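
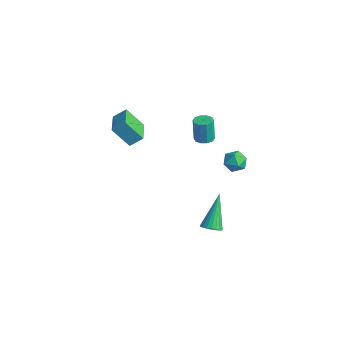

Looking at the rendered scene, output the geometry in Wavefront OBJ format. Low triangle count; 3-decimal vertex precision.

v -1.329 -4.645 3.368
v -1.007 -4.04 3.904
v -2.551 -3.83 3.183
v -2.228 -3.225 3.719
v -0.712 -3.975 2.241
v -0.389 -3.37 2.777
v -1.933 -3.16 2.056
v -1.611 -2.555 2.592
v 2.119 -0.859 -3.955
v 2.641 -0.923 -3.665
v 1.301 0.199 -2.245
v 2.673 -0.705 -3.784
v 2.61 -0.515 -3.932
v 2.462 -0.384 -4.084
v 2.255 -0.335 -4.214
v 2.024 -0.376 -4.299
v 1.809 -0.501 -4.324
v 1.648 -0.688 -4.285
v 1.569 -0.904 -4.19
v 1.584 -1.113 -4.053
v 1.692 -1.277 -3.9
v 1.874 -1.369 -3.756
v 2.098 -1.373 -3.647
v 2.326 -1.288 -3.59
v 2.518 -1.129 -3.597
v 1.408 0.849 0.625
v 1.718 1.034 1.23
v 2.322 0.226 0.35
v 2.632 0.411 0.955
v 2.071 -0.015 0.962
v 1.506 0.37 1.133
v 2.534 0.89 0.447
v 1.969 1.275 0.618
v 2.413 1.06 1.12
v 2.127 0.5 1.439
v 1.913 0.76 0.141
v 1.627 0.2 0.46
v 1.409 -0.866 2.91
v 1.909 -1.03 2.974
v 1.75 -0.999 4.294
v 1.251 -0.834 4.23
v 1.911 -0.703 2.966
v 1.752 -0.671 4.286
v 1.721 -0.437 2.937
v 1.562 -0.406 4.257
v 1.412 -0.336 2.898
v 1.253 -0.305 4.218
v 1.102 -0.436 2.863
v 0.943 -0.405 4.183
v 0.91 -0.701 2.846
v 0.751 -0.67 4.166
v 0.908 -1.029 2.854
v 0.749 -0.997 4.174
v 1.098 -1.294 2.883
v 0.939 -1.263 4.203
v 1.407 -1.395 2.922
v 1.248 -1.364 4.242
v 1.717 -1.295 2.957
v 1.558 -1.264 4.277
f 2 4 1
f 5 2 1
f 1 4 3
f 3 5 1
f 2 8 4
f 6 2 5
f 6 8 2
f 4 8 3
f 7 5 3
f 3 8 7
f 7 6 5
f 8 6 7
f 10 9 12
f 10 12 11
f 12 9 13
f 12 13 11
f 13 9 14
f 13 14 11
f 14 9 15
f 14 15 11
f 15 9 16
f 15 16 11
f 16 9 17
f 16 17 11
f 17 9 18
f 17 18 11
f 18 9 19
f 18 19 11
f 19 9 20
f 19 20 11
f 20 9 21
f 20 21 11
f 21 9 22
f 21 22 11
f 22 9 23
f 22 23 11
f 23 9 24
f 23 24 11
f 24 9 25
f 24 25 11
f 25 9 10
f 25 10 11
f 26 37 31
f 26 31 27
f 26 27 33
f 26 33 36
f 26 36 37
f 27 31 35
f 31 37 30
f 37 36 28
f 36 33 32
f 33 27 34
f 29 35 30
f 29 30 28
f 29 28 32
f 29 32 34
f 29 34 35
f 30 35 31
f 28 30 37
f 32 28 36
f 34 32 33
f 35 34 27
f 39 38 42
f 39 42 40
f 40 42 43
f 40 43 41
f 42 38 44
f 42 44 43
f 43 44 45
f 43 45 41
f 44 38 46
f 44 46 45
f 45 46 47
f 45 47 41
f 46 38 48
f 46 48 47
f 47 48 49
f 47 49 41
f 48 38 50
f 48 50 49
f 49 50 51
f 49 51 41
f 50 38 52
f 50 52 51
f 51 52 53
f 51 53 41
f 52 38 54
f 52 54 53
f 53 54 55
f 53 55 41
f 54 38 56
f 54 56 55
f 55 56 57
f 55 57 41
f 56 38 58
f 56 58 57
f 57 58 59
f 57 59 41
f 58 38 39
f 58 39 59
f 59 39 40
f 59 40 41



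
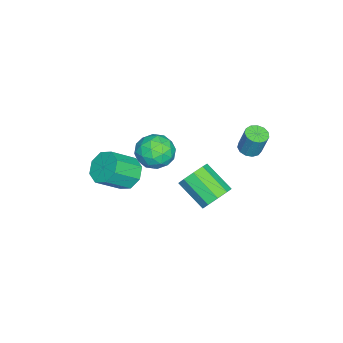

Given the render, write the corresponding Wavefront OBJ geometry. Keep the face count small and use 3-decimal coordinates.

v 3.092 3.157 -0.14
v 3.837 2.592 -0.435
v 3.132 1.078 0.685
v 2.388 1.643 0.98
v 4.008 2.924 0.122
v 3.303 1.411 1.241
v 3.75 3.365 0.556
v 3.046 1.852 1.675
v 3.185 3.709 0.665
v 2.481 2.195 1.784
v 2.576 3.794 0.397
v 1.872 2.28 1.517
v 2.209 3.581 -0.122
v 1.505 2.068 0.998
v 2.255 3.17 -0.649
v 1.551 1.656 0.471
v 2.693 2.752 -0.938
v 1.988 1.239 0.182
v 3.317 2.524 -0.853
v 2.613 1.011 0.266
v -0.083 -2.703 -2.252
v 0.592 -2.96 -3.069
v 1.618 -4.033 -1.884
v 0.943 -3.777 -1.068
v 0.833 -2.275 -2.658
v 1.86 -3.348 -1.473
v 0.538 -1.841 -2.01
v 1.565 -2.915 -0.825
v -0.121 -1.912 -1.503
v 0.905 -2.986 -0.318
v -0.758 -2.447 -1.436
v 0.268 -3.52 -0.251
v -1 -3.132 -1.847
v 0.027 -4.205 -0.662
v -0.705 -3.565 -2.495
v 0.322 -4.639 -1.31
v -0.045 -3.494 -3.002
v 0.981 -4.568 -1.817
v -4.618 -1.358 -3.774
v -3.766 -1.34 -2.843
v -4.134 -3.3 -4.177
v -3.282 -3.282 -3.246
v -4.514 -3.235 -2.976
v -4.813 -2.034 -2.727
v -3.087 -2.606 -4.293
v -3.386 -1.405 -4.044
v -2.82 -2.11 -3.164
v -3.702 -2.499 -2.35
v -4.198 -2.141 -4.67
v -5.08 -2.53 -3.856
v -4.234 -1.179 -3.273
v -3.666 -3.461 -3.747
v -4.39 -3.434 -3.588
v -3.889 -3.423 -3.041
v -4.85 -1.587 -3.205
v -4.349 -1.576 -2.657
v -4.789 -2.69 -2.736
v -3.551 -3.064 -4.363
v -3.05 -3.053 -3.815
v -4.011 -1.217 -3.979
v -3.51 -1.206 -3.432
v -3.111 -1.95 -4.284
v -3.178 -1.621 -2.914
v -2.894 -2.762 -3.151
v -2.779 -2.365 -3.767
v -2.954 -1.659 -3.621
v -3.696 -1.849 -2.436
v -3.412 -2.991 -2.673
v -4.136 -2.963 -2.514
v -4.312 -2.257 -2.368
v -3.14 -2.302 -2.624
v -4.488 -1.649 -4.347
v -4.204 -2.791 -4.584
v -3.588 -2.383 -4.652
v -3.764 -1.677 -4.506
v -5.006 -1.878 -3.869
v -4.722 -3.019 -4.106
v -4.946 -2.981 -3.399
v -5.121 -2.275 -3.253
v -4.76 -2.338 -4.396
v -3.391 3.304 -1.364
v -2.825 2.894 -1.333
v -2.582 3.346 0.214
v -3.149 3.756 0.184
v -2.7 3.248 -1.456
v -2.457 3.7 0.092
v -2.794 3.619 -1.549
v -2.552 4.071 -0.002
v -3.078 3.89 -1.584
v -2.836 4.342 -0.037
v -3.462 3.976 -1.549
v -3.219 4.427 -0.001
v -3.823 3.848 -1.455
v -3.581 4.299 0.093
v -4.047 3.547 -1.332
v -3.804 3.999 0.216
v -4.063 3.169 -1.219
v -3.82 3.621 0.328
v -3.865 2.835 -1.152
v -3.623 3.286 0.395
v -3.517 2.649 -1.153
v -3.275 3.1 0.395
v -3.129 2.671 -1.22
v -2.887 3.123 0.327
f 2 1 5
f 2 5 3
f 3 5 6
f 3 6 4
f 5 1 7
f 5 7 6
f 6 7 8
f 6 8 4
f 7 1 9
f 7 9 8
f 8 9 10
f 8 10 4
f 9 1 11
f 9 11 10
f 10 11 12
f 10 12 4
f 11 1 13
f 11 13 12
f 12 13 14
f 12 14 4
f 13 1 15
f 13 15 14
f 14 15 16
f 14 16 4
f 15 1 17
f 15 17 16
f 16 17 18
f 16 18 4
f 17 1 19
f 17 19 18
f 18 19 20
f 18 20 4
f 19 1 2
f 19 2 20
f 20 2 3
f 20 3 4
f 22 21 25
f 22 25 23
f 23 25 26
f 23 26 24
f 25 21 27
f 25 27 26
f 26 27 28
f 26 28 24
f 27 21 29
f 27 29 28
f 28 29 30
f 28 30 24
f 29 21 31
f 29 31 30
f 30 31 32
f 30 32 24
f 31 21 33
f 31 33 32
f 32 33 34
f 32 34 24
f 33 21 35
f 33 35 34
f 34 35 36
f 34 36 24
f 35 21 37
f 35 37 36
f 36 37 38
f 36 38 24
f 37 21 22
f 37 22 38
f 38 22 23
f 38 23 24
f 39 76 55
f 76 50 79
f 55 79 44
f 76 79 55
f 39 55 51
f 55 44 56
f 51 56 40
f 55 56 51
f 39 51 60
f 51 40 61
f 60 61 46
f 51 61 60
f 39 60 72
f 60 46 75
f 72 75 49
f 60 75 72
f 39 72 76
f 72 49 80
f 76 80 50
f 72 80 76
f 40 56 67
f 56 44 70
f 67 70 48
f 56 70 67
f 44 79 57
f 79 50 78
f 57 78 43
f 79 78 57
f 50 80 77
f 80 49 73
f 77 73 41
f 80 73 77
f 49 75 74
f 75 46 62
f 74 62 45
f 75 62 74
f 46 61 66
f 61 40 63
f 66 63 47
f 61 63 66
f 42 68 54
f 68 48 69
f 54 69 43
f 68 69 54
f 42 54 52
f 54 43 53
f 52 53 41
f 54 53 52
f 42 52 59
f 52 41 58
f 59 58 45
f 52 58 59
f 42 59 64
f 59 45 65
f 64 65 47
f 59 65 64
f 42 64 68
f 64 47 71
f 68 71 48
f 64 71 68
f 43 69 57
f 69 48 70
f 57 70 44
f 69 70 57
f 41 53 77
f 53 43 78
f 77 78 50
f 53 78 77
f 45 58 74
f 58 41 73
f 74 73 49
f 58 73 74
f 47 65 66
f 65 45 62
f 66 62 46
f 65 62 66
f 48 71 67
f 71 47 63
f 67 63 40
f 71 63 67
f 82 81 85
f 82 85 83
f 83 85 86
f 83 86 84
f 85 81 87
f 85 87 86
f 86 87 88
f 86 88 84
f 87 81 89
f 87 89 88
f 88 89 90
f 88 90 84
f 89 81 91
f 89 91 90
f 90 91 92
f 90 92 84
f 91 81 93
f 91 93 92
f 92 93 94
f 92 94 84
f 93 81 95
f 93 95 94
f 94 95 96
f 94 96 84
f 95 81 97
f 95 97 96
f 96 97 98
f 96 98 84
f 97 81 99
f 97 99 98
f 98 99 100
f 98 100 84
f 99 81 101
f 99 101 100
f 100 101 102
f 100 102 84
f 101 81 103
f 101 103 102
f 102 103 104
f 102 104 84
f 103 81 82
f 103 82 104
f 104 82 83
f 104 83 84



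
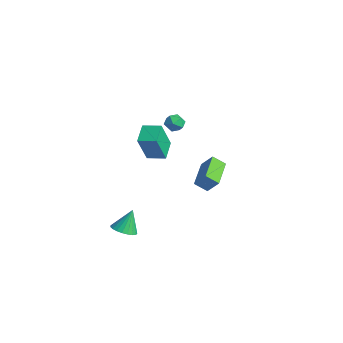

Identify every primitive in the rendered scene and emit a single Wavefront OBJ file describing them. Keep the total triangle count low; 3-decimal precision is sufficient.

v -4.172 4.583 -2.942
v -4.706 3.942 -2.32
v -3.502 4.975 -1.963
v -4.035 4.334 -1.341
v -2.765 3.066 -3.299
v -3.298 2.425 -2.677
v -2.094 3.458 -2.32
v -2.628 2.817 -1.698
v -3.178 -2.846 -4.673
v -2.643 -2.219 -4.951
v -3.342 -2.074 -3.247
v -2.966 -2.094 -5.056
v -3.325 -2.099 -5.094
v -3.66 -2.233 -5.06
v -3.911 -2.473 -4.959
v -4.035 -2.778 -4.808
v -4.011 -3.094 -4.634
v -3.843 -3.368 -4.467
v -3.56 -3.551 -4.336
v -3.211 -3.612 -4.262
v -2.857 -3.541 -4.26
v -2.558 -3.35 -4.329
v -2.366 -3.071 -4.458
v -2.314 -2.754 -4.624
v -2.412 -2.452 -4.798
v -3.512 1.322 4.076
v -2.821 1.151 4.217
v -3.499 0.609 3.143
v -2.808 0.438 3.284
v -3.334 0.214 3.73
v -3.343 0.655 4.306
v -2.977 1.105 3.054
v -2.986 1.546 3.63
v -2.491 1.017 3.585
v -2.711 0.467 4.002
v -3.609 1.293 3.358
v -3.829 0.743 3.775
v -2.706 -1.063 2.916
v -2.501 -1.852 4.884
v -1.806 -0.313 3.123
v -1.6 -1.102 5.091
v -1.82 -1.998 2.449
v -1.614 -2.787 4.417
v -0.919 -1.248 2.656
v -0.714 -2.037 4.624
f 2 4 1
f 5 2 1
f 1 4 3
f 3 5 1
f 2 8 4
f 6 2 5
f 6 8 2
f 4 8 3
f 7 5 3
f 3 8 7
f 7 6 5
f 8 6 7
f 10 9 12
f 10 12 11
f 12 9 13
f 12 13 11
f 13 9 14
f 13 14 11
f 14 9 15
f 14 15 11
f 15 9 16
f 15 16 11
f 16 9 17
f 16 17 11
f 17 9 18
f 17 18 11
f 18 9 19
f 18 19 11
f 19 9 20
f 19 20 11
f 20 9 21
f 20 21 11
f 21 9 22
f 21 22 11
f 22 9 23
f 22 23 11
f 23 9 24
f 23 24 11
f 24 9 25
f 24 25 11
f 25 9 10
f 25 10 11
f 26 37 31
f 26 31 27
f 26 27 33
f 26 33 36
f 26 36 37
f 27 31 35
f 31 37 30
f 37 36 28
f 36 33 32
f 33 27 34
f 29 35 30
f 29 30 28
f 29 28 32
f 29 32 34
f 29 34 35
f 30 35 31
f 28 30 37
f 32 28 36
f 34 32 33
f 35 34 27
f 39 41 38
f 42 39 38
f 38 41 40
f 40 42 38
f 39 45 41
f 43 39 42
f 43 45 39
f 41 45 40
f 44 42 40
f 40 45 44
f 44 43 42
f 45 43 44



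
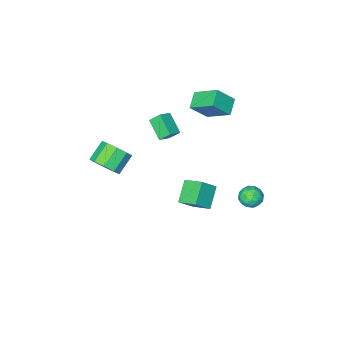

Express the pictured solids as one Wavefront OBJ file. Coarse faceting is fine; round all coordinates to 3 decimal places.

v -3.662 2.727 -3.631
v -3.169 2.202 -3.365
v -4.591 2.158 -3.035
v -4.098 1.633 -2.769
v -4.062 2.356 -2.515
v -3.488 2.708 -2.884
v -4.272 1.652 -3.516
v -3.698 2.004 -3.885
v -3.546 1.538 -3.294
v -3.416 1.973 -2.675
v -4.344 2.387 -3.725
v -4.214 2.822 -3.106
v -3.334 2.515 -3.55
v -4.426 1.845 -2.85
v -4.405 2.27 -2.701
v -4.115 1.962 -2.544
v -3.521 2.812 -3.267
v -3.232 2.504 -3.111
v -3.757 2.594 -2.612
v -4.528 1.856 -3.289
v -4.239 1.548 -3.133
v -3.645 2.398 -3.856
v -3.355 2.09 -3.699
v -4.003 1.766 -3.788
v -3.266 1.816 -3.352
v -3.812 1.481 -3.002
v -3.914 1.492 -3.441
v -3.577 1.699 -3.658
v -3.19 2.072 -2.989
v -3.736 1.737 -2.638
v -3.715 2.162 -2.489
v -3.377 2.369 -2.706
v -3.411 1.681 -2.947
v -4.024 2.623 -3.762
v -4.57 2.288 -3.411
v -4.383 1.991 -3.694
v -4.045 2.198 -3.911
v -3.948 2.879 -3.398
v -4.494 2.544 -3.048
v -4.183 2.661 -2.742
v -3.846 2.868 -2.959
v -4.349 2.679 -3.453
v -0.126 -1.366 3.134
v -0.533 -0.92 3.76
v -0.004 -0.202 2.384
v -0.411 0.244 3.01
v 0.631 -1.204 3.51
v 0.224 -0.758 4.136
v 0.753 -0.04 2.76
v 0.346 0.406 3.386
v 3.988 -0.477 1.791
v 4.562 -0.53 2.534
v 3.527 -0.875 3.311
v 2.952 -0.823 2.569
v 4.324 0.065 2.481
v 3.289 -0.28 3.258
v 3.929 0.407 2.106
v 2.894 0.061 2.883
v 3.561 0.334 1.584
v 2.526 -0.011 2.361
v 3.393 -0.118 1.159
v 2.357 -0.463 1.936
v 3.503 -0.738 1.03
v 2.467 -1.084 1.807
v 3.84 -1.236 1.257
v 2.804 -1.582 2.034
v 4.246 -1.379 1.735
v 3.21 -1.725 2.512
v 4.531 -1.1 2.239
v 3.496 -1.446 3.016
v -3.84 -1.674 2.491
v -4.419 -0.297 3.442
v -3.077 -1.015 2.003
v -3.655 0.361 2.955
v -2.885 -2.001 3.545
v -3.463 -0.625 4.497
v -2.121 -1.343 3.058
v -2.7 0.034 4.009
v -0.81 0.115 -1.619
v -1.201 1.246 -1.086
v -1.711 0.21 -2.481
v -2.102 1.34 -1.947
v 0.122 0.86 -2.513
v -0.269 1.99 -1.979
v -0.779 0.954 -3.374
v -1.17 2.085 -2.841
f 1 38 17
f 38 12 41
f 17 41 6
f 38 41 17
f 1 17 13
f 17 6 18
f 13 18 2
f 17 18 13
f 1 13 22
f 13 2 23
f 22 23 8
f 13 23 22
f 1 22 34
f 22 8 37
f 34 37 11
f 22 37 34
f 1 34 38
f 34 11 42
f 38 42 12
f 34 42 38
f 2 18 29
f 18 6 32
f 29 32 10
f 18 32 29
f 6 41 19
f 41 12 40
f 19 40 5
f 41 40 19
f 12 42 39
f 42 11 35
f 39 35 3
f 42 35 39
f 11 37 36
f 37 8 24
f 36 24 7
f 37 24 36
f 8 23 28
f 23 2 25
f 28 25 9
f 23 25 28
f 4 30 16
f 30 10 31
f 16 31 5
f 30 31 16
f 4 16 14
f 16 5 15
f 14 15 3
f 16 15 14
f 4 14 21
f 14 3 20
f 21 20 7
f 14 20 21
f 4 21 26
f 21 7 27
f 26 27 9
f 21 27 26
f 4 26 30
f 26 9 33
f 30 33 10
f 26 33 30
f 5 31 19
f 31 10 32
f 19 32 6
f 31 32 19
f 3 15 39
f 15 5 40
f 39 40 12
f 15 40 39
f 7 20 36
f 20 3 35
f 36 35 11
f 20 35 36
f 9 27 28
f 27 7 24
f 28 24 8
f 27 24 28
f 10 33 29
f 33 9 25
f 29 25 2
f 33 25 29
f 44 46 43
f 47 44 43
f 43 46 45
f 45 47 43
f 44 50 46
f 48 44 47
f 48 50 44
f 46 50 45
f 49 47 45
f 45 50 49
f 49 48 47
f 50 48 49
f 52 51 55
f 52 55 53
f 53 55 56
f 53 56 54
f 55 51 57
f 55 57 56
f 56 57 58
f 56 58 54
f 57 51 59
f 57 59 58
f 58 59 60
f 58 60 54
f 59 51 61
f 59 61 60
f 60 61 62
f 60 62 54
f 61 51 63
f 61 63 62
f 62 63 64
f 62 64 54
f 63 51 65
f 63 65 64
f 64 65 66
f 64 66 54
f 65 51 67
f 65 67 66
f 66 67 68
f 66 68 54
f 67 51 69
f 67 69 68
f 68 69 70
f 68 70 54
f 69 51 52
f 69 52 70
f 70 52 53
f 70 53 54
f 72 74 71
f 75 72 71
f 71 74 73
f 73 75 71
f 72 78 74
f 76 72 75
f 76 78 72
f 74 78 73
f 77 75 73
f 73 78 77
f 77 76 75
f 78 76 77
f 80 82 79
f 83 80 79
f 79 82 81
f 81 83 79
f 80 86 82
f 84 80 83
f 84 86 80
f 82 86 81
f 85 83 81
f 81 86 85
f 85 84 83
f 86 84 85



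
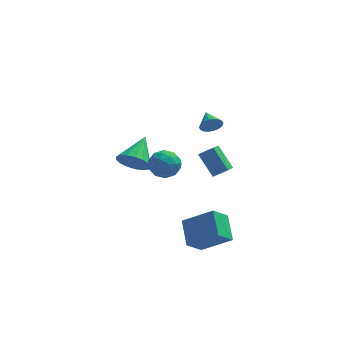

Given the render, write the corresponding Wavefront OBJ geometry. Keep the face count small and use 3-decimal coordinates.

v -1.018 -2.059 1.545
v -0.372 -1.502 1.188
v 0.052 -2.898 2.172
v 0.698 -2.341 1.815
v 0.144 -2.034 2.489
v -0.518 -1.516 2.102
v 0.198 -2.884 1.258
v -0.464 -2.366 0.871
v 0.38 -2.012 1.011
v 0.346 -1.486 1.772
v -0.666 -2.914 1.588
v -0.7 -2.388 2.349
v -0.789 -1.707 1.312
v 0.469 -2.693 2.048
v 0.143 -2.513 2.445
v 0.523 -2.185 2.235
v -0.875 -1.715 1.849
v -0.495 -1.387 1.639
v -0.192 -1.7 2.403
v 0.175 -3.013 1.721
v 0.555 -2.685 1.511
v -0.843 -2.215 1.125
v -0.463 -1.887 0.915
v -0.128 -2.7 0.957
v 0.033 -1.679 0.998
v 0.662 -2.172 1.366
v 0.367 -2.492 1.039
v -0.021 -2.187 0.811
v 0.013 -1.37 1.445
v 0.642 -1.863 1.813
v 0.316 -1.683 2.209
v -0.073 -1.378 1.982
v 0.455 -1.67 1.341
v -0.962 -2.537 1.547
v -0.333 -3.03 1.915
v -0.247 -3.022 1.378
v -0.636 -2.717 1.151
v -0.982 -2.228 1.994
v -0.353 -2.721 2.362
v -0.299 -2.213 2.549
v -0.687 -1.908 2.321
v -0.775 -2.73 2.019
v 2.243 0.073 3.101
v 2.635 -0.006 3.614
v 1.977 1.067 3.459
v 2.811 0.111 3.416
v 2.873 0.222 3.156
v 2.812 0.302 2.885
v 2.637 0.338 2.657
v 2.385 0.32 2.517
v 2.104 0.254 2.493
v 1.851 0.152 2.589
v 1.676 0.034 2.787
v 1.613 -0.076 3.047
v 1.675 -0.157 3.317
v 1.849 -0.192 3.545
v 2.102 -0.175 3.685
v 2.382 -0.109 3.71
v 0.96 -3.646 -3.565
v 0.727 -2.231 -2.729
v 1.725 -2.99 -4.463
v 1.492 -1.574 -3.627
v 2.568 -4.026 -2.473
v 2.335 -2.61 -1.637
v 3.333 -3.369 -3.371
v 3.1 -1.954 -2.535
v 1.931 4.809 -2.269
v 1.635 3.908 -1.841
v 2.749 4.796 -1.73
v 2.453 3.895 -1.302
v 2.727 3.965 -3.498
v 2.431 3.064 -3.07
v 3.545 3.952 -2.959
v 3.249 3.051 -2.531
v -1.807 -0.433 0.547
v -1.293 -0.997 1.145
v -1.193 1.133 1.493
v -0.998 -0.903 0.799
v -0.888 -0.702 0.395
v -0.989 -0.44 0.026
v -1.277 -0.175 -0.224
v -1.687 0.03 -0.297
v -2.125 0.129 -0.177
v -2.489 0.1 0.108
v -2.698 -0.052 0.495
v -2.702 -0.291 0.893
v -2.502 -0.562 1.212
v -2.142 -0.804 1.378
v -1.706 -0.961 1.354
f 1 38 17
f 38 12 41
f 17 41 6
f 38 41 17
f 1 17 13
f 17 6 18
f 13 18 2
f 17 18 13
f 1 13 22
f 13 2 23
f 22 23 8
f 13 23 22
f 1 22 34
f 22 8 37
f 34 37 11
f 22 37 34
f 1 34 38
f 34 11 42
f 38 42 12
f 34 42 38
f 2 18 29
f 18 6 32
f 29 32 10
f 18 32 29
f 6 41 19
f 41 12 40
f 19 40 5
f 41 40 19
f 12 42 39
f 42 11 35
f 39 35 3
f 42 35 39
f 11 37 36
f 37 8 24
f 36 24 7
f 37 24 36
f 8 23 28
f 23 2 25
f 28 25 9
f 23 25 28
f 4 30 16
f 30 10 31
f 16 31 5
f 30 31 16
f 4 16 14
f 16 5 15
f 14 15 3
f 16 15 14
f 4 14 21
f 14 3 20
f 21 20 7
f 14 20 21
f 4 21 26
f 21 7 27
f 26 27 9
f 21 27 26
f 4 26 30
f 26 9 33
f 30 33 10
f 26 33 30
f 5 31 19
f 31 10 32
f 19 32 6
f 31 32 19
f 3 15 39
f 15 5 40
f 39 40 12
f 15 40 39
f 7 20 36
f 20 3 35
f 36 35 11
f 20 35 36
f 9 27 28
f 27 7 24
f 28 24 8
f 27 24 28
f 10 33 29
f 33 9 25
f 29 25 2
f 33 25 29
f 44 43 46
f 44 46 45
f 46 43 47
f 46 47 45
f 47 43 48
f 47 48 45
f 48 43 49
f 48 49 45
f 49 43 50
f 49 50 45
f 50 43 51
f 50 51 45
f 51 43 52
f 51 52 45
f 52 43 53
f 52 53 45
f 53 43 54
f 53 54 45
f 54 43 55
f 54 55 45
f 55 43 56
f 55 56 45
f 56 43 57
f 56 57 45
f 57 43 58
f 57 58 45
f 58 43 44
f 58 44 45
f 60 62 59
f 63 60 59
f 59 62 61
f 61 63 59
f 60 66 62
f 64 60 63
f 64 66 60
f 62 66 61
f 65 63 61
f 61 66 65
f 65 64 63
f 66 64 65
f 68 70 67
f 71 68 67
f 67 70 69
f 69 71 67
f 68 74 70
f 72 68 71
f 72 74 68
f 70 74 69
f 73 71 69
f 69 74 73
f 73 72 71
f 74 72 73
f 76 75 78
f 76 78 77
f 78 75 79
f 78 79 77
f 79 75 80
f 79 80 77
f 80 75 81
f 80 81 77
f 81 75 82
f 81 82 77
f 82 75 83
f 82 83 77
f 83 75 84
f 83 84 77
f 84 75 85
f 84 85 77
f 85 75 86
f 85 86 77
f 86 75 87
f 86 87 77
f 87 75 88
f 87 88 77
f 88 75 89
f 88 89 77
f 89 75 76
f 89 76 77



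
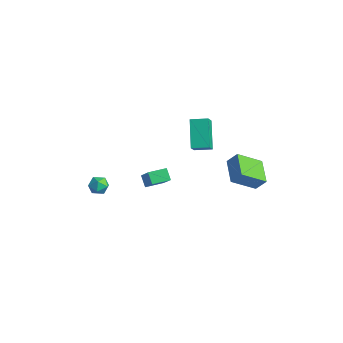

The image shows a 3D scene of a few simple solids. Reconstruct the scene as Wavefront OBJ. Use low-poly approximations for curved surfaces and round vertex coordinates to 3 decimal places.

v 2.75 3.828 1.104
v 2.412 2.362 2.092
v 3.204 4.227 1.85
v 2.866 2.761 2.838
v 4.214 3.139 0.582
v 3.876 1.673 1.57
v 4.668 3.538 1.328
v 4.33 2.072 2.316
v -0.007 -1.803 0.973
v 1.456 -2.223 2.376
v 0.223 -0.741 1.051
v 1.686 -1.16 2.454
v 0.554 -1.88 0.366
v 2.017 -2.299 1.769
v 0.784 -0.817 0.444
v 2.247 -1.237 1.847
v -1.83 -3.451 0.114
v -1.219 -3.221 -0.088
v -1.401 -4.459 0.268
v -0.79 -4.229 0.066
v -1.055 -4.019 0.66
v -1.32 -3.397 0.565
v -1.3 -4.283 -0.385
v -1.565 -3.661 -0.48
v -0.891 -3.736 -0.396
v -0.74 -3.573 0.25
v -1.88 -4.107 -0.07
v -1.729 -3.944 0.576
v -2.716 3.475 -0.668
v -3.994 4.201 0.832
v -2.035 4.336 -0.505
v -3.313 5.062 0.996
v -2.147 2.878 0.104
v -3.425 3.604 1.605
v -1.466 3.739 0.268
v -2.744 4.465 1.768
f 2 4 1
f 5 2 1
f 1 4 3
f 3 5 1
f 2 8 4
f 6 2 5
f 6 8 2
f 4 8 3
f 7 5 3
f 3 8 7
f 7 6 5
f 8 6 7
f 10 12 9
f 13 10 9
f 9 12 11
f 11 13 9
f 10 16 12
f 14 10 13
f 14 16 10
f 12 16 11
f 15 13 11
f 11 16 15
f 15 14 13
f 16 14 15
f 17 28 22
f 17 22 18
f 17 18 24
f 17 24 27
f 17 27 28
f 18 22 26
f 22 28 21
f 28 27 19
f 27 24 23
f 24 18 25
f 20 26 21
f 20 21 19
f 20 19 23
f 20 23 25
f 20 25 26
f 21 26 22
f 19 21 28
f 23 19 27
f 25 23 24
f 26 25 18
f 30 32 29
f 33 30 29
f 29 32 31
f 31 33 29
f 30 36 32
f 34 30 33
f 34 36 30
f 32 36 31
f 35 33 31
f 31 36 35
f 35 34 33
f 36 34 35



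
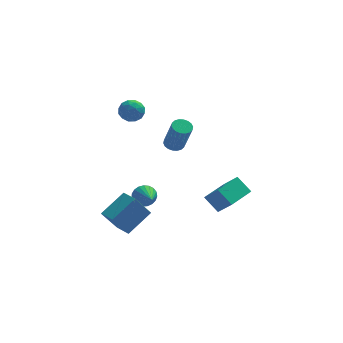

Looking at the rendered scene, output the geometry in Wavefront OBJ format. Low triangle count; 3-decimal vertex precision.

v -2.107 4 3.551
v -1.597 4.211 3.002
v -2.263 2.889 2.978
v -1.753 3.1 2.429
v -1.509 2.964 3.156
v -1.412 3.651 3.509
v -2.448 3.449 2.471
v -2.351 4.136 2.824
v -1.808 3.871 2.334
v -1.228 3.571 2.758
v -2.632 3.529 3.222
v -2.052 3.229 3.646
v -1.838 4.203 3.326
v -2.022 2.897 2.654
v -1.878 2.817 3.08
v -1.579 2.942 2.758
v -1.73 3.874 3.625
v -1.43 3.998 3.302
v -1.378 3.265 3.393
v -2.43 3.102 2.678
v -2.13 3.226 2.355
v -2.281 4.158 3.222
v -1.982 4.283 2.9
v -2.482 3.835 2.587
v -1.663 4.127 2.611
v -1.754 3.474 2.275
v -2.162 3.679 2.299
v -2.106 4.083 2.507
v -1.322 3.951 2.86
v -1.413 3.298 2.524
v -1.27 3.218 2.951
v -1.213 3.622 3.159
v -1.445 3.751 2.468
v -2.447 3.802 3.456
v -2.538 3.149 3.12
v -2.647 3.478 2.821
v -2.59 3.882 3.029
v -2.106 3.626 3.705
v -2.197 2.973 3.369
v -1.754 3.017 3.473
v -1.698 3.421 3.681
v -2.415 3.349 3.512
v 0.109 0.049 2.489
v 0.617 -0.131 2.305
v 1 -0.81 4.027
v 0.491 -0.629 4.211
v 0.667 0.104 2.386
v 1.05 -0.575 4.108
v 0.606 0.328 2.488
v 0.989 -0.35 4.21
v 0.446 0.497 2.59
v 0.829 -0.181 4.312
v 0.22 0.577 2.672
v 0.603 -0.101 4.394
v -0.028 0.553 2.718
v 0.355 -0.126 4.44
v -0.25 0.429 2.718
v 0.133 -0.25 4.44
v -0.4 0.23 2.673
v -0.017 -0.449 4.395
v -0.45 -0.005 2.592
v -0.067 -0.684 4.314
v -0.389 -0.23 2.49
v -0.006 -0.908 4.212
v -0.229 -0.399 2.388
v 0.154 -1.077 4.11
v -0.003 -0.479 2.306
v 0.38 -1.157 4.028
v 0.245 -0.454 2.26
v 0.628 -1.133 3.982
v 0.467 -0.33 2.26
v 0.85 -1.009 3.982
v -3.294 -4.495 -0.14
v -2.104 -3.637 0.797
v -3.842 -3.607 -0.257
v -2.652 -2.749 0.68
v -2.488 -4.171 -1.46
v -1.298 -3.313 -0.523
v -3.036 -3.283 -1.577
v -1.846 -2.425 -0.64
v -1.484 -0.39 -1.211
v -1.071 -0.531 -1.758
v -1.156 -1.77 -0.609
v -0.885 -0.406 -1.573
v -0.802 -0.278 -1.325
v -0.837 -0.17 -1.057
v -0.984 -0.1 -0.816
v -1.218 -0.079 -0.643
v -1.497 -0.113 -0.568
v -1.774 -0.195 -0.605
v -2.001 -0.31 -0.746
v -2.138 -0.44 -0.968
v -2.162 -0.56 -1.231
v -2.069 -0.652 -1.492
v -1.875 -0.698 -1.703
v -1.613 -0.691 -1.83
v -1.328 -0.632 -1.849
v 1.747 0.46 -2.05
v 2.397 -0.243 -1.028
v 2.913 1.731 -1.917
v 3.563 1.028 -0.895
v 2.437 -0.088 -2.865
v 3.087 -0.791 -1.843
v 3.603 1.183 -2.732
v 4.253 0.48 -1.71
f 1 38 17
f 38 12 41
f 17 41 6
f 38 41 17
f 1 17 13
f 17 6 18
f 13 18 2
f 17 18 13
f 1 13 22
f 13 2 23
f 22 23 8
f 13 23 22
f 1 22 34
f 22 8 37
f 34 37 11
f 22 37 34
f 1 34 38
f 34 11 42
f 38 42 12
f 34 42 38
f 2 18 29
f 18 6 32
f 29 32 10
f 18 32 29
f 6 41 19
f 41 12 40
f 19 40 5
f 41 40 19
f 12 42 39
f 42 11 35
f 39 35 3
f 42 35 39
f 11 37 36
f 37 8 24
f 36 24 7
f 37 24 36
f 8 23 28
f 23 2 25
f 28 25 9
f 23 25 28
f 4 30 16
f 30 10 31
f 16 31 5
f 30 31 16
f 4 16 14
f 16 5 15
f 14 15 3
f 16 15 14
f 4 14 21
f 14 3 20
f 21 20 7
f 14 20 21
f 4 21 26
f 21 7 27
f 26 27 9
f 21 27 26
f 4 26 30
f 26 9 33
f 30 33 10
f 26 33 30
f 5 31 19
f 31 10 32
f 19 32 6
f 31 32 19
f 3 15 39
f 15 5 40
f 39 40 12
f 15 40 39
f 7 20 36
f 20 3 35
f 36 35 11
f 20 35 36
f 9 27 28
f 27 7 24
f 28 24 8
f 27 24 28
f 10 33 29
f 33 9 25
f 29 25 2
f 33 25 29
f 44 43 47
f 44 47 45
f 45 47 48
f 45 48 46
f 47 43 49
f 47 49 48
f 48 49 50
f 48 50 46
f 49 43 51
f 49 51 50
f 50 51 52
f 50 52 46
f 51 43 53
f 51 53 52
f 52 53 54
f 52 54 46
f 53 43 55
f 53 55 54
f 54 55 56
f 54 56 46
f 55 43 57
f 55 57 56
f 56 57 58
f 56 58 46
f 57 43 59
f 57 59 58
f 58 59 60
f 58 60 46
f 59 43 61
f 59 61 60
f 60 61 62
f 60 62 46
f 61 43 63
f 61 63 62
f 62 63 64
f 62 64 46
f 63 43 65
f 63 65 64
f 64 65 66
f 64 66 46
f 65 43 67
f 65 67 66
f 66 67 68
f 66 68 46
f 67 43 69
f 67 69 68
f 68 69 70
f 68 70 46
f 69 43 71
f 69 71 70
f 70 71 72
f 70 72 46
f 71 43 44
f 71 44 72
f 72 44 45
f 72 45 46
f 74 76 73
f 77 74 73
f 73 76 75
f 75 77 73
f 74 80 76
f 78 74 77
f 78 80 74
f 76 80 75
f 79 77 75
f 75 80 79
f 79 78 77
f 80 78 79
f 82 81 84
f 82 84 83
f 84 81 85
f 84 85 83
f 85 81 86
f 85 86 83
f 86 81 87
f 86 87 83
f 87 81 88
f 87 88 83
f 88 81 89
f 88 89 83
f 89 81 90
f 89 90 83
f 90 81 91
f 90 91 83
f 91 81 92
f 91 92 83
f 92 81 93
f 92 93 83
f 93 81 94
f 93 94 83
f 94 81 95
f 94 95 83
f 95 81 96
f 95 96 83
f 96 81 97
f 96 97 83
f 97 81 82
f 97 82 83
f 99 101 98
f 102 99 98
f 98 101 100
f 100 102 98
f 99 105 101
f 103 99 102
f 103 105 99
f 101 105 100
f 104 102 100
f 100 105 104
f 104 103 102
f 105 103 104



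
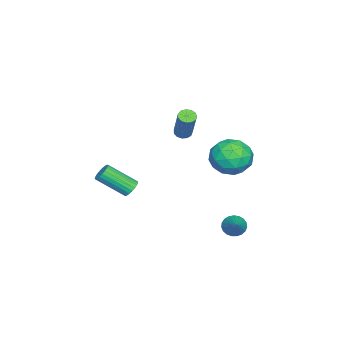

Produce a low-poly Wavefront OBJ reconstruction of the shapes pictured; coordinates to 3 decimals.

v -0.842 3.347 -2.337
v -0.529 3.613 -2.891
v 0.382 3.853 -1.403
v -0.689 3.834 -2.801
v -0.875 3.97 -2.631
v -1.056 3.999 -2.409
v -1.199 3.915 -2.176
v -1.281 3.732 -1.97
v -1.287 3.483 -1.827
v -1.216 3.211 -1.773
v -1.08 2.962 -1.816
v -0.903 2.779 -1.949
v -0.715 2.695 -2.149
v -0.549 2.724 -2.382
v -0.434 2.86 -2.607
v -0.39 3.08 -2.785
v -0.423 3.347 -2.885
v -1.852 -2.846 -1.264
v -1.264 -2.726 -1.283
v -0.901 -4.315 -0.056
v -1.488 -4.434 -0.036
v -1.338 -2.591 -1.086
v -0.975 -4.18 0.141
v -1.501 -2.5 -0.92
v -1.137 -4.089 0.307
v -1.725 -2.469 -0.814
v -1.361 -4.058 0.413
v -1.97 -2.503 -0.785
v -1.606 -4.092 0.442
v -2.195 -2.597 -0.839
v -1.831 -4.185 0.388
v -2.361 -2.733 -0.967
v -1.997 -4.321 0.261
v -2.439 -2.889 -1.145
v -2.075 -4.477 0.082
v -2.415 -3.037 -1.344
v -2.051 -4.626 -0.117
v -2.294 -3.152 -1.53
v -1.93 -4.741 -0.302
v -2.096 -3.215 -1.669
v -1.733 -4.803 -0.442
v -1.857 -3.213 -1.738
v -1.493 -4.802 -0.511
v -1.616 -3.148 -1.725
v -1.252 -4.737 -0.498
v -1.416 -3.031 -1.632
v -1.053 -4.619 -0.405
v -1.292 -2.882 -1.476
v -0.928 -4.47 -0.249
v -1.391 3.961 3.552
v -0.418 4.116 2.764
v -1.582 2.024 2.936
v -0.609 2.179 2.148
v -0.416 2.174 3.395
v -0.298 3.371 3.775
v -1.702 2.769 1.925
v -1.584 3.966 2.305
v -0.61 3.379 1.758
v 0.184 3.012 2.666
v -2.184 3.128 3.034
v -1.39 2.761 3.942
v -0.888 4.209 3.212
v -1.112 1.931 2.488
v -0.999 1.929 3.221
v -0.427 2.02 2.757
v -0.817 3.771 3.807
v -0.245 3.862 3.343
v -0.244 2.721 3.714
v -1.755 2.278 2.357
v -1.183 2.369 1.893
v -1.573 4.12 2.943
v -1.001 4.211 2.479
v -1.756 3.419 1.986
v -0.429 3.866 2.157
v -0.541 2.728 1.795
v -1.184 3.075 1.664
v -1.114 3.778 1.888
v 0.038 3.651 2.691
v -0.074 2.512 2.329
v 0.039 2.509 3.062
v 0.109 3.213 3.286
v -0.075 3.217 2.1
v -1.926 3.628 3.371
v -2.038 2.489 3.009
v -2.109 2.927 2.414
v -2.039 3.631 2.638
v -1.459 3.412 3.905
v -1.571 2.274 3.543
v -0.886 2.362 3.812
v -0.816 3.065 4.036
v -1.925 2.923 3.6
v -3.786 -0.532 2.609
v -3.342 -0.446 2.352
v -2.389 0.119 4.195
v -2.834 0.032 4.451
v -3.489 -0.192 2.351
v -2.536 0.372 4.194
v -3.73 -0.047 2.431
v -2.778 0.518 4.274
v -3.989 -0.055 2.567
v -3.037 0.509 4.41
v -4.184 -0.215 2.717
v -3.231 0.349 4.56
v -4.252 -0.476 2.832
v -3.3 0.089 4.675
v -4.173 -0.754 2.876
v -3.22 -0.19 4.719
v -3.971 -0.962 2.835
v -3.018 -0.398 4.678
v -3.71 -1.034 2.723
v -2.757 -0.469 4.565
v -3.473 -0.946 2.573
v -2.521 -0.382 4.416
v -3.336 -0.727 2.435
v -2.384 -0.162 4.278
f 2 1 4
f 2 4 3
f 4 1 5
f 4 5 3
f 5 1 6
f 5 6 3
f 6 1 7
f 6 7 3
f 7 1 8
f 7 8 3
f 8 1 9
f 8 9 3
f 9 1 10
f 9 10 3
f 10 1 11
f 10 11 3
f 11 1 12
f 11 12 3
f 12 1 13
f 12 13 3
f 13 1 14
f 13 14 3
f 14 1 15
f 14 15 3
f 15 1 16
f 15 16 3
f 16 1 17
f 16 17 3
f 17 1 2
f 17 2 3
f 19 18 22
f 19 22 20
f 20 22 23
f 20 23 21
f 22 18 24
f 22 24 23
f 23 24 25
f 23 25 21
f 24 18 26
f 24 26 25
f 25 26 27
f 25 27 21
f 26 18 28
f 26 28 27
f 27 28 29
f 27 29 21
f 28 18 30
f 28 30 29
f 29 30 31
f 29 31 21
f 30 18 32
f 30 32 31
f 31 32 33
f 31 33 21
f 32 18 34
f 32 34 33
f 33 34 35
f 33 35 21
f 34 18 36
f 34 36 35
f 35 36 37
f 35 37 21
f 36 18 38
f 36 38 37
f 37 38 39
f 37 39 21
f 38 18 40
f 38 40 39
f 39 40 41
f 39 41 21
f 40 18 42
f 40 42 41
f 41 42 43
f 41 43 21
f 42 18 44
f 42 44 43
f 43 44 45
f 43 45 21
f 44 18 46
f 44 46 45
f 45 46 47
f 45 47 21
f 46 18 48
f 46 48 47
f 47 48 49
f 47 49 21
f 48 18 19
f 48 19 49
f 49 19 20
f 49 20 21
f 50 87 66
f 87 61 90
f 66 90 55
f 87 90 66
f 50 66 62
f 66 55 67
f 62 67 51
f 66 67 62
f 50 62 71
f 62 51 72
f 71 72 57
f 62 72 71
f 50 71 83
f 71 57 86
f 83 86 60
f 71 86 83
f 50 83 87
f 83 60 91
f 87 91 61
f 83 91 87
f 51 67 78
f 67 55 81
f 78 81 59
f 67 81 78
f 55 90 68
f 90 61 89
f 68 89 54
f 90 89 68
f 61 91 88
f 91 60 84
f 88 84 52
f 91 84 88
f 60 86 85
f 86 57 73
f 85 73 56
f 86 73 85
f 57 72 77
f 72 51 74
f 77 74 58
f 72 74 77
f 53 79 65
f 79 59 80
f 65 80 54
f 79 80 65
f 53 65 63
f 65 54 64
f 63 64 52
f 65 64 63
f 53 63 70
f 63 52 69
f 70 69 56
f 63 69 70
f 53 70 75
f 70 56 76
f 75 76 58
f 70 76 75
f 53 75 79
f 75 58 82
f 79 82 59
f 75 82 79
f 54 80 68
f 80 59 81
f 68 81 55
f 80 81 68
f 52 64 88
f 64 54 89
f 88 89 61
f 64 89 88
f 56 69 85
f 69 52 84
f 85 84 60
f 69 84 85
f 58 76 77
f 76 56 73
f 77 73 57
f 76 73 77
f 59 82 78
f 82 58 74
f 78 74 51
f 82 74 78
f 93 92 96
f 93 96 94
f 94 96 97
f 94 97 95
f 96 92 98
f 96 98 97
f 97 98 99
f 97 99 95
f 98 92 100
f 98 100 99
f 99 100 101
f 99 101 95
f 100 92 102
f 100 102 101
f 101 102 103
f 101 103 95
f 102 92 104
f 102 104 103
f 103 104 105
f 103 105 95
f 104 92 106
f 104 106 105
f 105 106 107
f 105 107 95
f 106 92 108
f 106 108 107
f 107 108 109
f 107 109 95
f 108 92 110
f 108 110 109
f 109 110 111
f 109 111 95
f 110 92 112
f 110 112 111
f 111 112 113
f 111 113 95
f 112 92 114
f 112 114 113
f 113 114 115
f 113 115 95
f 114 92 93
f 114 93 115
f 115 93 94
f 115 94 95



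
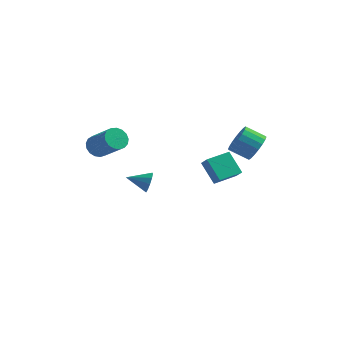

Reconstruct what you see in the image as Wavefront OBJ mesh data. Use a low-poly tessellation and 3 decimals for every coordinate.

v -4.486 0.388 1.416
v -3.981 0.264 0.808
v -2.569 -0.492 2.136
v -3.074 -0.368 2.744
v -3.899 0.619 0.924
v -2.487 -0.136 2.252
v -3.952 0.922 1.153
v -2.54 0.166 2.48
v -4.127 1.102 1.442
v -2.715 0.347 2.769
v -4.384 1.119 1.725
v -2.973 0.363 3.052
v -4.665 0.968 1.937
v -3.253 0.212 3.265
v -4.904 0.684 2.03
v -3.493 -0.071 3.358
v -5.048 0.333 1.983
v -3.636 -0.423 3.31
v -5.063 -0.007 1.805
v -3.651 -0.762 3.133
v -4.946 -0.255 1.539
v -3.534 -1.011 2.866
v -4.723 -0.357 1.244
v -3.311 -1.112 2.572
v -4.446 -0.287 0.989
v -3.034 -1.043 2.317
v -4.178 -0.064 0.832
v -2.766 -0.819 2.159
v 4.216 3.664 0.821
v 4.643 3.1 1.528
v 3.431 3.032 2.205
v 3.004 3.596 1.499
v 4.705 3.514 1.681
v 3.493 3.445 2.358
v 4.67 3.957 1.663
v 3.458 3.888 2.34
v 4.545 4.342 1.479
v 3.333 4.274 2.156
v 4.355 4.593 1.164
v 3.143 4.525 1.841
v 4.137 4.66 0.782
v 2.926 4.592 1.459
v 3.936 4.53 0.407
v 2.724 4.462 1.084
v 3.789 4.228 0.115
v 2.577 4.16 0.792
v 3.727 3.815 -0.038
v 2.515 3.746 0.639
v 3.762 3.372 -0.02
v 2.55 3.303 0.657
v 3.887 2.986 0.164
v 2.675 2.918 0.841
v 4.077 2.735 0.479
v 2.865 2.667 1.156
v 4.294 2.668 0.861
v 3.083 2.6 1.538
v 4.496 2.798 1.236
v 3.284 2.73 1.913
v 1.082 2.736 -0.458
v 1.543 2.28 0.195
v 2.108 3.945 -0.338
v 2.568 3.489 0.315
v 2.052 2.031 -1.635
v 2.512 1.575 -0.982
v 3.077 3.24 -1.515
v 3.538 2.784 -0.862
v -2.477 3.968 -3.514
v -2.21 3.647 -2.867
v -3.843 3.652 -3.106
v -2.29 4.108 -2.78
v -2.442 4.515 -2.973
v -2.608 4.714 -3.373
v -2.723 4.628 -3.826
v -2.744 4.29 -4.16
v -2.664 3.829 -4.248
v -2.512 3.421 -4.054
v -2.346 3.223 -3.655
v -2.231 3.309 -3.201
f 2 1 5
f 2 5 3
f 3 5 6
f 3 6 4
f 5 1 7
f 5 7 6
f 6 7 8
f 6 8 4
f 7 1 9
f 7 9 8
f 8 9 10
f 8 10 4
f 9 1 11
f 9 11 10
f 10 11 12
f 10 12 4
f 11 1 13
f 11 13 12
f 12 13 14
f 12 14 4
f 13 1 15
f 13 15 14
f 14 15 16
f 14 16 4
f 15 1 17
f 15 17 16
f 16 17 18
f 16 18 4
f 17 1 19
f 17 19 18
f 18 19 20
f 18 20 4
f 19 1 21
f 19 21 20
f 20 21 22
f 20 22 4
f 21 1 23
f 21 23 22
f 22 23 24
f 22 24 4
f 23 1 25
f 23 25 24
f 24 25 26
f 24 26 4
f 25 1 27
f 25 27 26
f 26 27 28
f 26 28 4
f 27 1 2
f 27 2 28
f 28 2 3
f 28 3 4
f 30 29 33
f 30 33 31
f 31 33 34
f 31 34 32
f 33 29 35
f 33 35 34
f 34 35 36
f 34 36 32
f 35 29 37
f 35 37 36
f 36 37 38
f 36 38 32
f 37 29 39
f 37 39 38
f 38 39 40
f 38 40 32
f 39 29 41
f 39 41 40
f 40 41 42
f 40 42 32
f 41 29 43
f 41 43 42
f 42 43 44
f 42 44 32
f 43 29 45
f 43 45 44
f 44 45 46
f 44 46 32
f 45 29 47
f 45 47 46
f 46 47 48
f 46 48 32
f 47 29 49
f 47 49 48
f 48 49 50
f 48 50 32
f 49 29 51
f 49 51 50
f 50 51 52
f 50 52 32
f 51 29 53
f 51 53 52
f 52 53 54
f 52 54 32
f 53 29 55
f 53 55 54
f 54 55 56
f 54 56 32
f 55 29 57
f 55 57 56
f 56 57 58
f 56 58 32
f 57 29 30
f 57 30 58
f 58 30 31
f 58 31 32
f 60 62 59
f 63 60 59
f 59 62 61
f 61 63 59
f 60 66 62
f 64 60 63
f 64 66 60
f 62 66 61
f 65 63 61
f 61 66 65
f 65 64 63
f 66 64 65
f 68 67 70
f 68 70 69
f 70 67 71
f 70 71 69
f 71 67 72
f 71 72 69
f 72 67 73
f 72 73 69
f 73 67 74
f 73 74 69
f 74 67 75
f 74 75 69
f 75 67 76
f 75 76 69
f 76 67 77
f 76 77 69
f 77 67 78
f 77 78 69
f 78 67 68
f 78 68 69



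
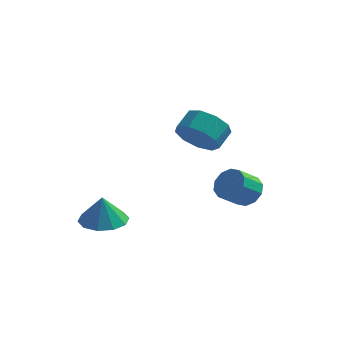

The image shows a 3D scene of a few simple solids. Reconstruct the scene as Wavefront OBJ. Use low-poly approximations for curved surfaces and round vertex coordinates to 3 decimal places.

v 2.266 -0.333 -0.244
v 2.755 -0.96 -0.484
v 2.142 -1.733 0.283
v 1.654 -1.107 0.524
v 2.975 -0.733 -0.08
v 2.363 -1.506 0.687
v 2.925 -0.354 0.261
v 2.312 -1.127 1.029
v 2.623 0.033 0.41
v 2.01 -0.74 1.178
v 2.184 0.28 0.309
v 1.572 -0.493 1.077
v 1.778 0.293 -0.003
v 1.165 -0.48 0.764
v 1.557 0.066 -0.407
v 0.945 -0.707 0.36
v 1.608 -0.313 -0.749
v 0.995 -1.086 0.019
v 1.91 -0.7 -0.898
v 1.297 -1.473 -0.13
v 2.348 -0.947 -0.797
v 1.736 -1.72 -0.029
v -2.933 -3.816 -0.864
v -2.243 -4.62 -0.897
v -2.947 -3.884 0.484
v -1.902 -4.062 -0.865
v -1.954 -3.41 -0.833
v -2.38 -2.913 -0.813
v -3.017 -2.761 -0.812
v -3.622 -3.012 -0.831
v -3.964 -3.57 -0.863
v -3.911 -4.222 -0.895
v -3.485 -4.719 -0.916
v -2.848 -4.871 -0.916
v -0.107 0.282 2.271
v 0.852 -0.172 2.472
v 1.146 0.704 3.05
v 0.187 1.158 2.849
v 0.886 0.226 1.851
v 1.18 1.102 2.428
v 0.456 0.65 1.426
v 0.749 1.527 2.004
v -0.238 0.902 1.397
v 0.055 1.779 1.975
v -0.871 0.864 1.777
v -0.577 1.74 2.355
v -1.146 0.553 2.388
v -0.852 1.429 2.966
v -0.935 0.115 2.945
v -0.641 0.992 3.522
v -0.336 -0.244 3.186
v -0.042 0.632 3.764
v 0.369 -0.358 2.999
v 0.663 0.518 3.577
f 2 1 5
f 2 5 3
f 3 5 6
f 3 6 4
f 5 1 7
f 5 7 6
f 6 7 8
f 6 8 4
f 7 1 9
f 7 9 8
f 8 9 10
f 8 10 4
f 9 1 11
f 9 11 10
f 10 11 12
f 10 12 4
f 11 1 13
f 11 13 12
f 12 13 14
f 12 14 4
f 13 1 15
f 13 15 14
f 14 15 16
f 14 16 4
f 15 1 17
f 15 17 16
f 16 17 18
f 16 18 4
f 17 1 19
f 17 19 18
f 18 19 20
f 18 20 4
f 19 1 21
f 19 21 20
f 20 21 22
f 20 22 4
f 21 1 2
f 21 2 22
f 22 2 3
f 22 3 4
f 24 23 26
f 24 26 25
f 26 23 27
f 26 27 25
f 27 23 28
f 27 28 25
f 28 23 29
f 28 29 25
f 29 23 30
f 29 30 25
f 30 23 31
f 30 31 25
f 31 23 32
f 31 32 25
f 32 23 33
f 32 33 25
f 33 23 34
f 33 34 25
f 34 23 24
f 34 24 25
f 36 35 39
f 36 39 37
f 37 39 40
f 37 40 38
f 39 35 41
f 39 41 40
f 40 41 42
f 40 42 38
f 41 35 43
f 41 43 42
f 42 43 44
f 42 44 38
f 43 35 45
f 43 45 44
f 44 45 46
f 44 46 38
f 45 35 47
f 45 47 46
f 46 47 48
f 46 48 38
f 47 35 49
f 47 49 48
f 48 49 50
f 48 50 38
f 49 35 51
f 49 51 50
f 50 51 52
f 50 52 38
f 51 35 53
f 51 53 52
f 52 53 54
f 52 54 38
f 53 35 36
f 53 36 54
f 54 36 37
f 54 37 38



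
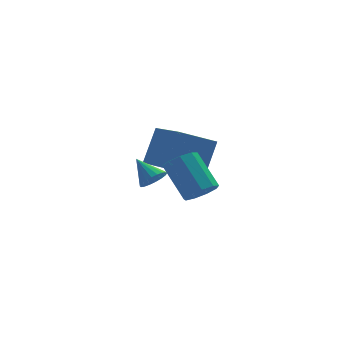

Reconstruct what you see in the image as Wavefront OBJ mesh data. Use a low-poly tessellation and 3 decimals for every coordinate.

v -0.531 -0.344 2.369
v -0.278 -0.567 2.778
v -0.929 0.384 3.011
v -0.121 -0.41 2.698
v -0.045 -0.241 2.553
v -0.065 -0.091 2.371
v -0.177 0.008 2.189
v -0.36 0.037 2.043
v -0.576 -0.009 1.961
v -0.783 -0.122 1.959
v -0.941 -0.278 2.039
v -1.017 -0.448 2.185
v -0.996 -0.597 2.366
v -0.884 -0.696 2.548
v -0.701 -0.725 2.695
v -0.485 -0.679 2.777
v 0.678 2.759 1.16
v 1.312 3.392 2.509
v 0.205 4.092 0.757
v 0.839 4.725 2.106
v 2.161 3.035 0.334
v 2.795 3.668 1.683
v 1.688 4.368 -0.069
v 2.322 5.001 1.28
v 1.151 -0.113 1.373
v 1.48 0.351 1.039
v 1.039 1.437 2.114
v 0.709 0.973 2.447
v 1.055 0.326 0.89
v 0.614 1.412 1.964
v 0.675 0.096 0.966
v 0.233 1.182 2.041
v 0.517 -0.232 1.233
v 0.075 0.854 2.307
v 0.655 -0.505 1.565
v 0.214 0.581 2.64
v 1.026 -0.594 1.807
v 0.585 0.492 2.882
v 1.455 -0.458 1.846
v 1.013 0.628 2.921
v 1.741 -0.161 1.664
v 1.3 0.925 2.738
v 1.751 0.159 1.345
v 1.31 1.245 2.419
f 2 1 4
f 2 4 3
f 4 1 5
f 4 5 3
f 5 1 6
f 5 6 3
f 6 1 7
f 6 7 3
f 7 1 8
f 7 8 3
f 8 1 9
f 8 9 3
f 9 1 10
f 9 10 3
f 10 1 11
f 10 11 3
f 11 1 12
f 11 12 3
f 12 1 13
f 12 13 3
f 13 1 14
f 13 14 3
f 14 1 15
f 14 15 3
f 15 1 16
f 15 16 3
f 16 1 2
f 16 2 3
f 18 20 17
f 21 18 17
f 17 20 19
f 19 21 17
f 18 24 20
f 22 18 21
f 22 24 18
f 20 24 19
f 23 21 19
f 19 24 23
f 23 22 21
f 24 22 23
f 26 25 29
f 26 29 27
f 27 29 30
f 27 30 28
f 29 25 31
f 29 31 30
f 30 31 32
f 30 32 28
f 31 25 33
f 31 33 32
f 32 33 34
f 32 34 28
f 33 25 35
f 33 35 34
f 34 35 36
f 34 36 28
f 35 25 37
f 35 37 36
f 36 37 38
f 36 38 28
f 37 25 39
f 37 39 38
f 38 39 40
f 38 40 28
f 39 25 41
f 39 41 40
f 40 41 42
f 40 42 28
f 41 25 43
f 41 43 42
f 42 43 44
f 42 44 28
f 43 25 26
f 43 26 44
f 44 26 27
f 44 27 28



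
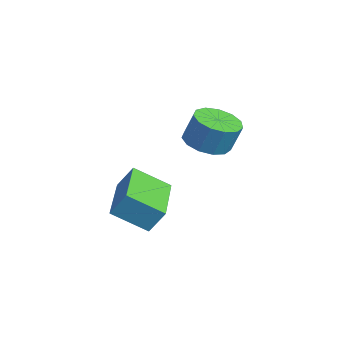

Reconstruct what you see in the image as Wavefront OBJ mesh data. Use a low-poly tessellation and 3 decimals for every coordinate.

v -0.878 0.213 -1.18
v -0.176 0.589 -1.447
v 0.06 0.903 -0.388
v -0.642 0.527 -0.12
v -0.518 0.915 -1.468
v -0.283 1.229 -0.408
v -0.975 1.019 -1.397
v -0.739 1.333 -0.337
v -1.4 0.866 -1.257
v -1.165 1.18 -0.198
v -1.66 0.506 -1.093
v -1.425 0.82 -0.033
v -1.671 0.053 -0.956
v -1.436 0.367 0.104
v -1.431 -0.349 -0.89
v -1.195 -0.035 0.169
v -1.015 -0.573 -0.917
v -0.779 -0.259 0.143
v -0.555 -0.547 -1.026
v -0.319 -0.233 0.033
v -0.198 -0.28 -1.185
v 0.038 0.034 -0.125
v -0.056 0.144 -1.342
v 0.179 0.457 -0.282
v 0.564 -1.958 -2.836
v 0.15 -3.055 -2.089
v 0.792 -1.5 -2.036
v 0.377 -2.596 -1.289
v 2.523 -2.764 -2.931
v 2.108 -3.86 -2.184
v 2.75 -2.305 -2.131
v 2.336 -3.402 -1.384
f 2 1 5
f 2 5 3
f 3 5 6
f 3 6 4
f 5 1 7
f 5 7 6
f 6 7 8
f 6 8 4
f 7 1 9
f 7 9 8
f 8 9 10
f 8 10 4
f 9 1 11
f 9 11 10
f 10 11 12
f 10 12 4
f 11 1 13
f 11 13 12
f 12 13 14
f 12 14 4
f 13 1 15
f 13 15 14
f 14 15 16
f 14 16 4
f 15 1 17
f 15 17 16
f 16 17 18
f 16 18 4
f 17 1 19
f 17 19 18
f 18 19 20
f 18 20 4
f 19 1 21
f 19 21 20
f 20 21 22
f 20 22 4
f 21 1 23
f 21 23 22
f 22 23 24
f 22 24 4
f 23 1 2
f 23 2 24
f 24 2 3
f 24 3 4
f 26 28 25
f 29 26 25
f 25 28 27
f 27 29 25
f 26 32 28
f 30 26 29
f 30 32 26
f 28 32 27
f 31 29 27
f 27 32 31
f 31 30 29
f 32 30 31



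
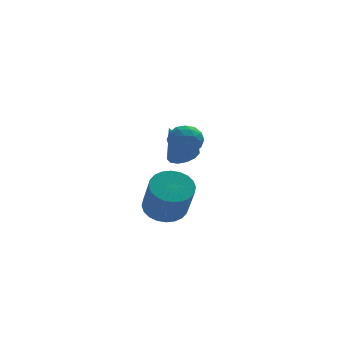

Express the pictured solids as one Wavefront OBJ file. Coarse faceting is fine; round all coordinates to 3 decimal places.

v 1.022 1.259 -2.042
v 2.066 1.249 -2.151
v 2.243 0.11 -0.347
v 1.198 0.121 -0.238
v 2.012 1.59 -1.93
v 2.189 0.451 -0.127
v 1.807 1.881 -1.726
v 1.984 0.742 0.077
v 1.483 2.077 -1.571
v 1.66 0.938 0.232
v 1.088 2.148 -1.487
v 1.265 1.01 0.316
v 0.684 2.085 -1.487
v 0.861 0.946 0.316
v 0.33 1.895 -1.572
v 0.507 0.757 0.231
v 0.082 1.609 -1.729
v 0.259 0.471 0.075
v -0.023 1.27 -1.933
v 0.154 0.131 -0.129
v 0.031 0.929 -2.153
v 0.208 -0.21 -0.35
v 0.236 0.638 -2.357
v 0.413 -0.501 -0.554
v 0.56 0.442 -2.512
v 0.737 -0.697 -0.709
v 0.955 0.37 -2.596
v 1.132 -0.768 -0.793
v 1.359 0.434 -2.596
v 1.536 -0.705 -0.793
v 1.713 0.623 -2.511
v 1.89 -0.515 -0.708
v 1.961 0.909 -2.355
v 2.138 -0.229 -0.551
v 1.931 1.717 0.947
v 2.346 1.476 1.562
v 1.509 3.463 1.913
v 2.626 1.69 1.299
v 2.686 1.911 0.925
v 2.506 2.071 0.557
v 2.143 2.119 0.313
v 1.713 2.038 0.27
v 1.352 1.856 0.443
v 1.175 1.629 0.775
v 1.238 1.431 1.162
v 1.52 1.323 1.48
v 1.933 1.34 1.63
v 1.463 -2.224 4.212
v 2.026 -2.816 4.286
v 0.634 -3.084 3.634
v 1.197 -3.676 3.708
v 0.827 -3.377 4.375
v 1.339 -2.845 4.733
v 1.321 -3.055 3.187
v 1.833 -2.523 3.545
v 1.938 -3.329 3.652
v 1.633 -3.528 4.387
v 1.027 -2.372 3.533
v 0.722 -2.571 4.268
v 1.817 -2.444 4.3
v 0.843 -3.456 3.62
v 0.625 -3.28 4.013
v 0.956 -3.628 4.056
v 1.413 -2.462 4.563
v 1.744 -2.81 4.606
v 1.039 -3.14 4.658
v 0.916 -3.09 3.314
v 1.247 -3.438 3.357
v 1.704 -2.272 3.864
v 2.035 -2.62 3.907
v 1.621 -2.76 3.262
v 2.097 -3.094 3.971
v 1.61 -3.599 3.631
v 1.683 -3.234 3.325
v 1.983 -2.922 3.535
v 1.917 -3.211 4.403
v 1.43 -3.717 4.063
v 1.212 -3.541 4.455
v 1.513 -3.229 4.665
v 1.866 -3.513 4.03
v 1.23 -2.183 3.857
v 0.743 -2.689 3.517
v 1.147 -2.671 3.255
v 1.448 -2.359 3.465
v 1.05 -2.301 4.289
v 0.563 -2.806 3.949
v 0.677 -2.978 4.385
v 0.977 -2.666 4.595
v 0.794 -2.387 3.89
f 2 1 5
f 2 5 3
f 3 5 6
f 3 6 4
f 5 1 7
f 5 7 6
f 6 7 8
f 6 8 4
f 7 1 9
f 7 9 8
f 8 9 10
f 8 10 4
f 9 1 11
f 9 11 10
f 10 11 12
f 10 12 4
f 11 1 13
f 11 13 12
f 12 13 14
f 12 14 4
f 13 1 15
f 13 15 14
f 14 15 16
f 14 16 4
f 15 1 17
f 15 17 16
f 16 17 18
f 16 18 4
f 17 1 19
f 17 19 18
f 18 19 20
f 18 20 4
f 19 1 21
f 19 21 20
f 20 21 22
f 20 22 4
f 21 1 23
f 21 23 22
f 22 23 24
f 22 24 4
f 23 1 25
f 23 25 24
f 24 25 26
f 24 26 4
f 25 1 27
f 25 27 26
f 26 27 28
f 26 28 4
f 27 1 29
f 27 29 28
f 28 29 30
f 28 30 4
f 29 1 31
f 29 31 30
f 30 31 32
f 30 32 4
f 31 1 33
f 31 33 32
f 32 33 34
f 32 34 4
f 33 1 2
f 33 2 34
f 34 2 3
f 34 3 4
f 36 35 38
f 36 38 37
f 38 35 39
f 38 39 37
f 39 35 40
f 39 40 37
f 40 35 41
f 40 41 37
f 41 35 42
f 41 42 37
f 42 35 43
f 42 43 37
f 43 35 44
f 43 44 37
f 44 35 45
f 44 45 37
f 45 35 46
f 45 46 37
f 46 35 47
f 46 47 37
f 47 35 36
f 47 36 37
f 48 85 64
f 85 59 88
f 64 88 53
f 85 88 64
f 48 64 60
f 64 53 65
f 60 65 49
f 64 65 60
f 48 60 69
f 60 49 70
f 69 70 55
f 60 70 69
f 48 69 81
f 69 55 84
f 81 84 58
f 69 84 81
f 48 81 85
f 81 58 89
f 85 89 59
f 81 89 85
f 49 65 76
f 65 53 79
f 76 79 57
f 65 79 76
f 53 88 66
f 88 59 87
f 66 87 52
f 88 87 66
f 59 89 86
f 89 58 82
f 86 82 50
f 89 82 86
f 58 84 83
f 84 55 71
f 83 71 54
f 84 71 83
f 55 70 75
f 70 49 72
f 75 72 56
f 70 72 75
f 51 77 63
f 77 57 78
f 63 78 52
f 77 78 63
f 51 63 61
f 63 52 62
f 61 62 50
f 63 62 61
f 51 61 68
f 61 50 67
f 68 67 54
f 61 67 68
f 51 68 73
f 68 54 74
f 73 74 56
f 68 74 73
f 51 73 77
f 73 56 80
f 77 80 57
f 73 80 77
f 52 78 66
f 78 57 79
f 66 79 53
f 78 79 66
f 50 62 86
f 62 52 87
f 86 87 59
f 62 87 86
f 54 67 83
f 67 50 82
f 83 82 58
f 67 82 83
f 56 74 75
f 74 54 71
f 75 71 55
f 74 71 75
f 57 80 76
f 80 56 72
f 76 72 49
f 80 72 76



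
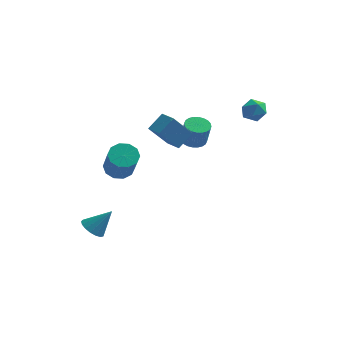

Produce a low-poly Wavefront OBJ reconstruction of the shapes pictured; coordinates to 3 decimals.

v -3.77 -0.065 -1.042
v -3.014 -0.286 -1.435
v -2.475 -1.436 0.249
v -3.23 -1.215 0.642
v -2.929 0.17 -1.152
v -2.389 -0.98 0.533
v -3.164 0.536 -0.826
v -2.625 -0.614 0.859
v -3.631 0.673 -0.583
v -3.092 -0.477 1.102
v -4.151 0.528 -0.516
v -3.612 -0.622 1.169
v -4.525 0.156 -0.649
v -3.986 -0.994 1.035
v -4.611 -0.3 -0.933
v -4.071 -1.45 0.752
v -4.375 -0.666 -1.259
v -3.836 -1.816 0.426
v -3.908 -0.803 -1.502
v -3.369 -1.953 0.183
v -3.388 -0.658 -1.569
v -2.849 -1.808 0.116
v -0.269 3.318 -0.455
v 0.383 3.706 -0.5
v 0.681 3.369 0.931
v 0.029 2.982 0.975
v 0.196 3.918 -0.411
v 0.494 3.581 1.02
v -0.062 4.039 -0.329
v 0.236 3.702 1.102
v -0.352 4.05 -0.266
v -0.053 3.713 1.165
v -0.629 3.95 -0.232
v -0.33 3.613 1.199
v -0.851 3.753 -0.232
v -0.553 3.416 1.199
v -0.985 3.491 -0.266
v -0.686 3.154 1.165
v -1.009 3.202 -0.329
v -0.711 2.865 1.102
v -0.921 2.931 -0.411
v -0.623 2.594 1.02
v -0.734 2.719 -0.5
v -0.436 2.382 0.931
v -0.476 2.598 -0.582
v -0.178 2.261 0.849
v -0.187 2.587 -0.645
v 0.112 2.25 0.786
v 0.09 2.687 -0.679
v 0.389 2.35 0.752
v 0.313 2.884 -0.679
v 0.611 2.547 0.752
v 0.446 3.146 -0.645
v 0.745 2.809 0.786
v 0.471 3.435 -0.582
v 0.769 3.098 0.849
v -4.403 -3.772 -3.656
v -3.864 -4.257 -3.944
v -3.417 -3.408 -2.424
v -3.785 -3.93 -4.105
v -3.847 -3.566 -4.162
v -4.036 -3.25 -4.104
v -4.31 -3.053 -3.944
v -4.605 -3.021 -3.717
v -4.853 -3.161 -3.476
v -4.999 -3.441 -3.277
v -5.008 -3.797 -3.165
v -4.879 -4.147 -3.165
v -4.64 -4.411 -3.277
v -4.348 -4.529 -3.477
v -4.068 -4.474 -3.718
v -1.342 1.286 0.321
v -2.246 0.493 1.843
v -0.731 2.083 1.099
v -1.636 1.29 2.621
v -0.584 0.61 0.419
v -1.489 -0.183 1.941
v 0.026 1.407 1.197
v -0.878 0.614 2.719
v 2.985 4.557 1.998
v 3.581 4.144 1.592
v 2.499 3.396 2.468
v 3.095 2.983 2.062
v 3.29 3.461 2.713
v 3.59 4.179 2.422
v 2.49 3.361 1.638
v 2.79 4.079 1.347
v 3.275 3.405 1.37
v 3.769 3.467 2.034
v 2.311 4.073 2.026
v 2.805 4.135 2.69
f 2 1 5
f 2 5 3
f 3 5 6
f 3 6 4
f 5 1 7
f 5 7 6
f 6 7 8
f 6 8 4
f 7 1 9
f 7 9 8
f 8 9 10
f 8 10 4
f 9 1 11
f 9 11 10
f 10 11 12
f 10 12 4
f 11 1 13
f 11 13 12
f 12 13 14
f 12 14 4
f 13 1 15
f 13 15 14
f 14 15 16
f 14 16 4
f 15 1 17
f 15 17 16
f 16 17 18
f 16 18 4
f 17 1 19
f 17 19 18
f 18 19 20
f 18 20 4
f 19 1 21
f 19 21 20
f 20 21 22
f 20 22 4
f 21 1 2
f 21 2 22
f 22 2 3
f 22 3 4
f 24 23 27
f 24 27 25
f 25 27 28
f 25 28 26
f 27 23 29
f 27 29 28
f 28 29 30
f 28 30 26
f 29 23 31
f 29 31 30
f 30 31 32
f 30 32 26
f 31 23 33
f 31 33 32
f 32 33 34
f 32 34 26
f 33 23 35
f 33 35 34
f 34 35 36
f 34 36 26
f 35 23 37
f 35 37 36
f 36 37 38
f 36 38 26
f 37 23 39
f 37 39 38
f 38 39 40
f 38 40 26
f 39 23 41
f 39 41 40
f 40 41 42
f 40 42 26
f 41 23 43
f 41 43 42
f 42 43 44
f 42 44 26
f 43 23 45
f 43 45 44
f 44 45 46
f 44 46 26
f 45 23 47
f 45 47 46
f 46 47 48
f 46 48 26
f 47 23 49
f 47 49 48
f 48 49 50
f 48 50 26
f 49 23 51
f 49 51 50
f 50 51 52
f 50 52 26
f 51 23 53
f 51 53 52
f 52 53 54
f 52 54 26
f 53 23 55
f 53 55 54
f 54 55 56
f 54 56 26
f 55 23 24
f 55 24 56
f 56 24 25
f 56 25 26
f 58 57 60
f 58 60 59
f 60 57 61
f 60 61 59
f 61 57 62
f 61 62 59
f 62 57 63
f 62 63 59
f 63 57 64
f 63 64 59
f 64 57 65
f 64 65 59
f 65 57 66
f 65 66 59
f 66 57 67
f 66 67 59
f 67 57 68
f 67 68 59
f 68 57 69
f 68 69 59
f 69 57 70
f 69 70 59
f 70 57 71
f 70 71 59
f 71 57 58
f 71 58 59
f 73 75 72
f 76 73 72
f 72 75 74
f 74 76 72
f 73 79 75
f 77 73 76
f 77 79 73
f 75 79 74
f 78 76 74
f 74 79 78
f 78 77 76
f 79 77 78
f 80 91 85
f 80 85 81
f 80 81 87
f 80 87 90
f 80 90 91
f 81 85 89
f 85 91 84
f 91 90 82
f 90 87 86
f 87 81 88
f 83 89 84
f 83 84 82
f 83 82 86
f 83 86 88
f 83 88 89
f 84 89 85
f 82 84 91
f 86 82 90
f 88 86 87
f 89 88 81



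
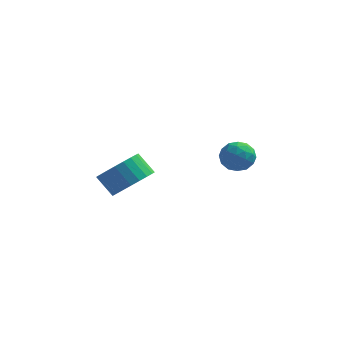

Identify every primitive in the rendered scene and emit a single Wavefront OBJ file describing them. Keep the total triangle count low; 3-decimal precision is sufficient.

v 0.881 -1.245 -1.715
v 1.488 -0.984 -1.391
v 0.932 -2.216 -1.029
v 1.539 -1.955 -0.705
v 0.89 -1.629 -0.588
v 0.858 -1.028 -1.012
v 1.562 -2.172 -1.408
v 1.53 -1.571 -1.832
v 1.909 -1.557 -1.201
v 1.494 -1.221 -0.694
v 0.926 -1.979 -1.726
v 0.511 -1.643 -1.219
v 1.18 -1.029 -1.613
v 1.24 -2.171 -0.807
v 0.859 -1.979 -0.738
v 1.216 -1.826 -0.547
v 0.81 -1.055 -1.391
v 1.167 -0.901 -1.2
v 0.815 -1.281 -0.728
v 1.253 -2.299 -1.22
v 1.61 -2.145 -1.029
v 1.204 -1.374 -1.873
v 1.561 -1.221 -1.682
v 1.605 -1.919 -1.692
v 1.784 -1.212 -1.311
v 1.814 -1.784 -0.908
v 1.827 -1.911 -1.321
v 1.809 -1.558 -1.57
v 1.54 -1.015 -1.013
v 1.57 -1.586 -0.61
v 1.189 -1.394 -0.541
v 1.17 -1.041 -0.791
v 1.787 -1.352 -0.902
v 0.85 -1.614 -1.81
v 0.88 -2.185 -1.407
v 1.25 -2.159 -1.629
v 1.231 -1.806 -1.879
v 0.606 -1.416 -1.512
v 0.636 -1.988 -1.109
v 0.611 -1.642 -0.85
v 0.593 -1.289 -1.099
v 0.633 -1.848 -1.518
v -3.033 -0.414 -3.922
v -2.427 -0.781 -3.216
v -3.142 -0.453 -2.432
v -3.747 -0.086 -3.138
v -2.294 -0.416 -3.247
v -3.009 -0.088 -2.464
v -2.274 -0.05 -3.382
v -2.988 0.278 -2.598
v -2.369 0.26 -3.599
v -3.083 0.588 -2.815
v -2.565 0.468 -3.864
v -3.279 0.796 -3.081
v -2.832 0.541 -4.139
v -3.547 0.869 -3.356
v -3.13 0.469 -4.38
v -3.845 0.797 -3.597
v -3.413 0.263 -4.552
v -4.128 0.591 -3.769
v -3.638 -0.047 -4.628
v -4.353 0.281 -3.844
v -3.771 -0.412 -4.596
v -4.486 -0.084 -3.813
v -3.792 -0.778 -4.462
v -4.506 -0.45 -3.678
v -3.697 -1.088 -4.245
v -4.411 -0.76 -3.461
v -3.501 -1.296 -3.979
v -4.215 -0.968 -3.196
v -3.233 -1.369 -3.704
v -3.948 -1.041 -2.921
v -2.935 -1.297 -3.463
v -3.65 -0.969 -2.68
v -2.652 -1.091 -3.291
v -3.367 -0.763 -2.508
f 1 38 17
f 38 12 41
f 17 41 6
f 38 41 17
f 1 17 13
f 17 6 18
f 13 18 2
f 17 18 13
f 1 13 22
f 13 2 23
f 22 23 8
f 13 23 22
f 1 22 34
f 22 8 37
f 34 37 11
f 22 37 34
f 1 34 38
f 34 11 42
f 38 42 12
f 34 42 38
f 2 18 29
f 18 6 32
f 29 32 10
f 18 32 29
f 6 41 19
f 41 12 40
f 19 40 5
f 41 40 19
f 12 42 39
f 42 11 35
f 39 35 3
f 42 35 39
f 11 37 36
f 37 8 24
f 36 24 7
f 37 24 36
f 8 23 28
f 23 2 25
f 28 25 9
f 23 25 28
f 4 30 16
f 30 10 31
f 16 31 5
f 30 31 16
f 4 16 14
f 16 5 15
f 14 15 3
f 16 15 14
f 4 14 21
f 14 3 20
f 21 20 7
f 14 20 21
f 4 21 26
f 21 7 27
f 26 27 9
f 21 27 26
f 4 26 30
f 26 9 33
f 30 33 10
f 26 33 30
f 5 31 19
f 31 10 32
f 19 32 6
f 31 32 19
f 3 15 39
f 15 5 40
f 39 40 12
f 15 40 39
f 7 20 36
f 20 3 35
f 36 35 11
f 20 35 36
f 9 27 28
f 27 7 24
f 28 24 8
f 27 24 28
f 10 33 29
f 33 9 25
f 29 25 2
f 33 25 29
f 44 43 47
f 44 47 45
f 45 47 48
f 45 48 46
f 47 43 49
f 47 49 48
f 48 49 50
f 48 50 46
f 49 43 51
f 49 51 50
f 50 51 52
f 50 52 46
f 51 43 53
f 51 53 52
f 52 53 54
f 52 54 46
f 53 43 55
f 53 55 54
f 54 55 56
f 54 56 46
f 55 43 57
f 55 57 56
f 56 57 58
f 56 58 46
f 57 43 59
f 57 59 58
f 58 59 60
f 58 60 46
f 59 43 61
f 59 61 60
f 60 61 62
f 60 62 46
f 61 43 63
f 61 63 62
f 62 63 64
f 62 64 46
f 63 43 65
f 63 65 64
f 64 65 66
f 64 66 46
f 65 43 67
f 65 67 66
f 66 67 68
f 66 68 46
f 67 43 69
f 67 69 68
f 68 69 70
f 68 70 46
f 69 43 71
f 69 71 70
f 70 71 72
f 70 72 46
f 71 43 73
f 71 73 72
f 72 73 74
f 72 74 46
f 73 43 75
f 73 75 74
f 74 75 76
f 74 76 46
f 75 43 44
f 75 44 76
f 76 44 45
f 76 45 46



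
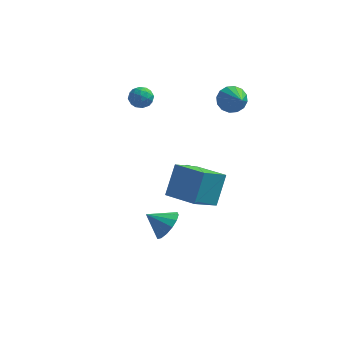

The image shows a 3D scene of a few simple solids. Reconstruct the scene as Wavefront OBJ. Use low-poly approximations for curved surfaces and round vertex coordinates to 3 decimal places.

v 2.069 -2.655 -1.199
v 1.117 -4.073 -0.12
v 2.357 -1.497 0.577
v 1.406 -2.915 1.656
v 3.934 -3.645 -0.856
v 2.983 -5.063 0.223
v 4.223 -2.487 0.92
v 3.271 -3.905 1.999
v 1.067 -3.346 -3.378
v 1.676 -3.655 -2.554
v -0.147 -3.454 -2.522
v 1.653 -3.103 -2.516
v 1.474 -2.616 -2.709
v 1.185 -2.324 -3.081
v 0.865 -2.306 -3.533
v 0.6 -2.567 -3.943
v 0.459 -3.036 -4.202
v 0.482 -3.588 -4.24
v 0.661 -4.075 -4.047
v 0.95 -4.367 -3.675
v 1.27 -4.385 -3.223
v 1.535 -4.125 -2.813
v 3.381 3.159 3.252
v 3.837 3.821 3.777
v 4.219 1.841 4.188
v 3.416 3.729 4.024
v 2.985 3.484 4.064
v 2.661 3.152 3.887
v 2.53 2.821 3.54
v 2.626 2.582 3.115
v 2.925 2.496 2.728
v 3.346 2.589 2.481
v 3.777 2.834 2.44
v 4.101 3.166 2.617
v 4.233 3.496 2.965
v 4.136 3.736 3.389
v 0.776 3.246 -4.411
v 1.751 3.151 -4.005
v 0.204 1.994 -3.329
v 1.301 3.698 -3.609
v 0.544 3.981 -3.683
v -0.077 3.832 -4.183
v -0.198 3.34 -4.817
v 0.251 2.793 -5.212
v 1.008 2.511 -5.139
v 1.629 2.659 -4.638
v -2.227 1.957 4.069
v -1.475 2.219 4.128
v -1.865 1.121 3.152
v -1.113 1.383 3.211
v -1.438 0.966 3.81
v -1.662 1.483 4.377
v -1.678 1.857 2.903
v -1.902 2.374 3.47
v -1.135 2.157 3.407
v -0.987 1.607 3.967
v -2.353 1.733 3.313
v -2.205 1.183 3.873
v -1.883 2.162 4.179
v -1.457 1.178 3.101
v -1.649 0.934 3.453
v -1.206 1.088 3.488
v -1.993 1.729 4.325
v -1.551 1.883 4.36
v -1.529 1.147 4.173
v -1.789 1.457 2.92
v -1.347 1.611 2.955
v -2.134 2.252 3.792
v -1.691 2.406 3.827
v -1.811 2.193 3.107
v -1.241 2.279 3.79
v -1.028 1.787 3.251
v -1.36 2.066 3.07
v -1.492 2.37 3.403
v -1.154 1.956 4.119
v -0.941 1.464 3.58
v -1.132 1.219 3.932
v -1.264 1.523 4.265
v -0.954 1.919 3.695
v -2.399 1.876 3.7
v -2.186 1.384 3.161
v -2.076 1.817 3.015
v -2.208 2.121 3.348
v -2.312 1.553 4.029
v -2.099 1.061 3.49
v -1.848 0.97 3.877
v -1.98 1.274 4.21
v -2.386 1.421 3.585
f 2 4 1
f 5 2 1
f 1 4 3
f 3 5 1
f 2 8 4
f 6 2 5
f 6 8 2
f 4 8 3
f 7 5 3
f 3 8 7
f 7 6 5
f 8 6 7
f 10 9 12
f 10 12 11
f 12 9 13
f 12 13 11
f 13 9 14
f 13 14 11
f 14 9 15
f 14 15 11
f 15 9 16
f 15 16 11
f 16 9 17
f 16 17 11
f 17 9 18
f 17 18 11
f 18 9 19
f 18 19 11
f 19 9 20
f 19 20 11
f 20 9 21
f 20 21 11
f 21 9 22
f 21 22 11
f 22 9 10
f 22 10 11
f 24 23 26
f 24 26 25
f 26 23 27
f 26 27 25
f 27 23 28
f 27 28 25
f 28 23 29
f 28 29 25
f 29 23 30
f 29 30 25
f 30 23 31
f 30 31 25
f 31 23 32
f 31 32 25
f 32 23 33
f 32 33 25
f 33 23 34
f 33 34 25
f 34 23 35
f 34 35 25
f 35 23 36
f 35 36 25
f 36 23 24
f 36 24 25
f 38 37 40
f 38 40 39
f 40 37 41
f 40 41 39
f 41 37 42
f 41 42 39
f 42 37 43
f 42 43 39
f 43 37 44
f 43 44 39
f 44 37 45
f 44 45 39
f 45 37 46
f 45 46 39
f 46 37 38
f 46 38 39
f 47 84 63
f 84 58 87
f 63 87 52
f 84 87 63
f 47 63 59
f 63 52 64
f 59 64 48
f 63 64 59
f 47 59 68
f 59 48 69
f 68 69 54
f 59 69 68
f 47 68 80
f 68 54 83
f 80 83 57
f 68 83 80
f 47 80 84
f 80 57 88
f 84 88 58
f 80 88 84
f 48 64 75
f 64 52 78
f 75 78 56
f 64 78 75
f 52 87 65
f 87 58 86
f 65 86 51
f 87 86 65
f 58 88 85
f 88 57 81
f 85 81 49
f 88 81 85
f 57 83 82
f 83 54 70
f 82 70 53
f 83 70 82
f 54 69 74
f 69 48 71
f 74 71 55
f 69 71 74
f 50 76 62
f 76 56 77
f 62 77 51
f 76 77 62
f 50 62 60
f 62 51 61
f 60 61 49
f 62 61 60
f 50 60 67
f 60 49 66
f 67 66 53
f 60 66 67
f 50 67 72
f 67 53 73
f 72 73 55
f 67 73 72
f 50 72 76
f 72 55 79
f 76 79 56
f 72 79 76
f 51 77 65
f 77 56 78
f 65 78 52
f 77 78 65
f 49 61 85
f 61 51 86
f 85 86 58
f 61 86 85
f 53 66 82
f 66 49 81
f 82 81 57
f 66 81 82
f 55 73 74
f 73 53 70
f 74 70 54
f 73 70 74
f 56 79 75
f 79 55 71
f 75 71 48
f 79 71 75



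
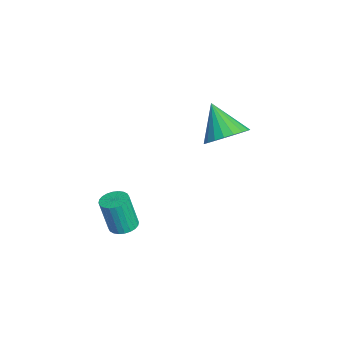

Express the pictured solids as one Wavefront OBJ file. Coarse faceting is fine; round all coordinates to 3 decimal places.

v -2.551 2.431 -0.485
v -1.932 2.562 0.098
v -3.509 2.029 0.625
v -2.087 2.884 0.081
v -2.322 3.127 -0.034
v -2.597 3.25 -0.227
v -2.864 3.232 -0.464
v -3.076 3.075 -0.705
v -3.198 2.807 -0.908
v -3.208 2.474 -1.037
v -3.104 2.133 -1.071
v -2.905 1.844 -1.004
v -2.644 1.656 -0.846
v -2.367 1.603 -0.626
v -2.122 1.693 -0.382
v -1.951 1.91 -0.155
v -1.884 2.217 0.014
v 1.132 -1.572 -1.678
v 1.607 -1.398 -1.614
v 1.544 -1.695 -0.319
v 1.068 -1.868 -0.382
v 1.501 -1.233 -1.582
v 1.437 -1.529 -0.287
v 1.339 -1.12 -1.564
v 1.275 -1.416 -0.269
v 1.145 -1.075 -1.563
v 1.081 -1.371 -0.268
v 0.949 -1.106 -1.58
v 0.885 -1.402 -0.285
v 0.781 -1.208 -1.612
v 0.717 -1.504 -0.316
v 0.666 -1.365 -1.653
v 0.603 -1.661 -0.358
v 0.623 -1.554 -1.698
v 0.559 -1.85 -0.403
v 0.656 -1.745 -1.741
v 0.593 -2.042 -0.446
v 0.763 -1.911 -1.773
v 0.699 -2.207 -0.478
v 0.925 -2.024 -1.791
v 0.861 -2.32 -0.496
v 1.119 -2.069 -1.792
v 1.055 -2.365 -0.497
v 1.315 -2.038 -1.775
v 1.251 -2.334 -0.48
v 1.483 -1.936 -1.744
v 1.419 -2.232 -0.448
v 1.597 -1.779 -1.702
v 1.534 -2.075 -0.407
v 1.641 -1.59 -1.657
v 1.577 -1.886 -0.362
f 2 1 4
f 2 4 3
f 4 1 5
f 4 5 3
f 5 1 6
f 5 6 3
f 6 1 7
f 6 7 3
f 7 1 8
f 7 8 3
f 8 1 9
f 8 9 3
f 9 1 10
f 9 10 3
f 10 1 11
f 10 11 3
f 11 1 12
f 11 12 3
f 12 1 13
f 12 13 3
f 13 1 14
f 13 14 3
f 14 1 15
f 14 15 3
f 15 1 16
f 15 16 3
f 16 1 17
f 16 17 3
f 17 1 2
f 17 2 3
f 19 18 22
f 19 22 20
f 20 22 23
f 20 23 21
f 22 18 24
f 22 24 23
f 23 24 25
f 23 25 21
f 24 18 26
f 24 26 25
f 25 26 27
f 25 27 21
f 26 18 28
f 26 28 27
f 27 28 29
f 27 29 21
f 28 18 30
f 28 30 29
f 29 30 31
f 29 31 21
f 30 18 32
f 30 32 31
f 31 32 33
f 31 33 21
f 32 18 34
f 32 34 33
f 33 34 35
f 33 35 21
f 34 18 36
f 34 36 35
f 35 36 37
f 35 37 21
f 36 18 38
f 36 38 37
f 37 38 39
f 37 39 21
f 38 18 40
f 38 40 39
f 39 40 41
f 39 41 21
f 40 18 42
f 40 42 41
f 41 42 43
f 41 43 21
f 42 18 44
f 42 44 43
f 43 44 45
f 43 45 21
f 44 18 46
f 44 46 45
f 45 46 47
f 45 47 21
f 46 18 48
f 46 48 47
f 47 48 49
f 47 49 21
f 48 18 50
f 48 50 49
f 49 50 51
f 49 51 21
f 50 18 19
f 50 19 51
f 51 19 20
f 51 20 21

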